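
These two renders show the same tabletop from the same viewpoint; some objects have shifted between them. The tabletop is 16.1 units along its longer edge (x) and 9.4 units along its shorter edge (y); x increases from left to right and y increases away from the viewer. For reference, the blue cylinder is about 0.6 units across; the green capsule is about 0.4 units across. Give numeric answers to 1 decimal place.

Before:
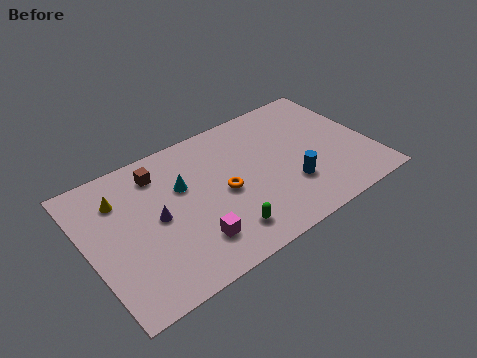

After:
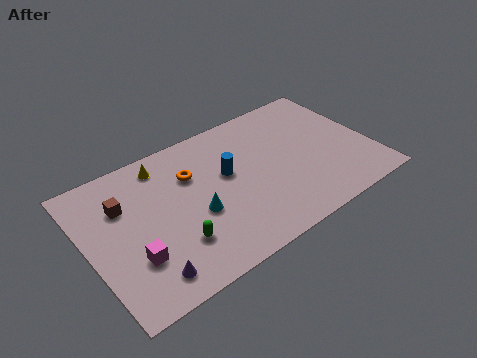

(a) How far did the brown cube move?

2.5

The brown cube was near (4.4, 7.6) before and (2.2, 6.5) after, so it travelled √(2.2² + 1.1²) ≈ 2.5 units.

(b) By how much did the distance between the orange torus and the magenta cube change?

+2.2

Before: roughly 3.1 units apart; after: 5.3. That's 2.2 units further apart.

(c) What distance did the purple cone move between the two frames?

3.4

The purple cone was near (3.8, 4.7) before and (2.7, 1.5) after, so it travelled √(1.1² + 3.2²) ≈ 3.4 units.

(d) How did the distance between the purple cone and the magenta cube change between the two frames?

-1.5

The distance was about 3.0 in the first image and 1.5 in the second, so they moved 1.5 units closer together.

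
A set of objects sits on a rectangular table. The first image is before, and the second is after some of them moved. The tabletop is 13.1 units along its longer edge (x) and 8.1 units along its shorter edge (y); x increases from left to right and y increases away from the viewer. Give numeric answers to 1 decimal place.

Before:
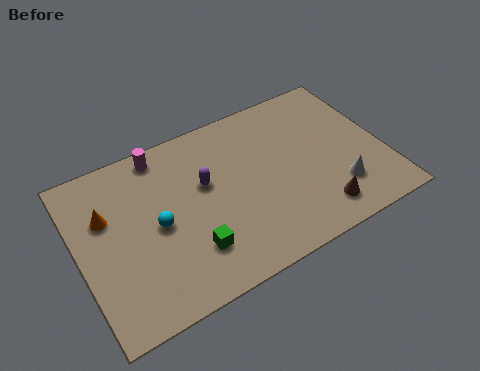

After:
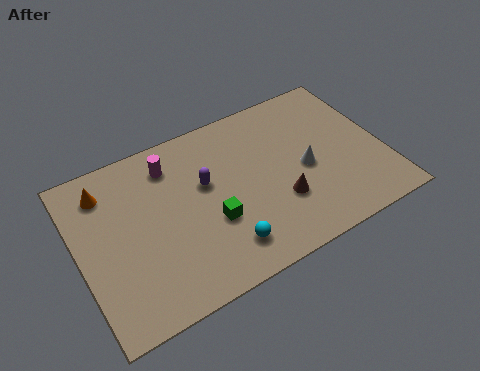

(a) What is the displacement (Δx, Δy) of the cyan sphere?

(2.5, -2.3)

The cyan sphere was at about (3.3, 3.9) and moved to about (5.8, 1.6).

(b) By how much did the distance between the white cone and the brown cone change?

+0.5

They were about 1.2 units apart before and 1.7 after — 0.5 units further apart.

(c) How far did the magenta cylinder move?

0.8

From (3.9, 7.2) to (4.2, 6.5), the magenta cylinder covered √(0.3² + 0.7²) ≈ 0.8 units.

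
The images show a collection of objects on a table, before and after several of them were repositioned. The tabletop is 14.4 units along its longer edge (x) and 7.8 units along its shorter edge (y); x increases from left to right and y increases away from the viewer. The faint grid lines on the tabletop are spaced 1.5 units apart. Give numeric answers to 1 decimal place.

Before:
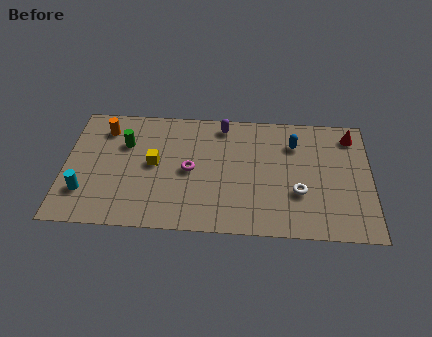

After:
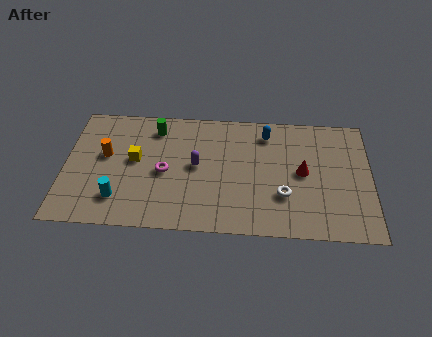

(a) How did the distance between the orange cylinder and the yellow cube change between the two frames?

-1.8

The distance was about 3.2 in the first image and 1.4 in the second, so they moved 1.8 units closer together.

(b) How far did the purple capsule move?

3.0

From (7.4, 6.8) to (6.2, 4.1), the purple capsule covered √(1.2² + 2.7²) ≈ 3.0 units.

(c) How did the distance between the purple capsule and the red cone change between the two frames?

-1.1

They were about 6.1 units apart before and 5.0 after — 1.1 units closer together.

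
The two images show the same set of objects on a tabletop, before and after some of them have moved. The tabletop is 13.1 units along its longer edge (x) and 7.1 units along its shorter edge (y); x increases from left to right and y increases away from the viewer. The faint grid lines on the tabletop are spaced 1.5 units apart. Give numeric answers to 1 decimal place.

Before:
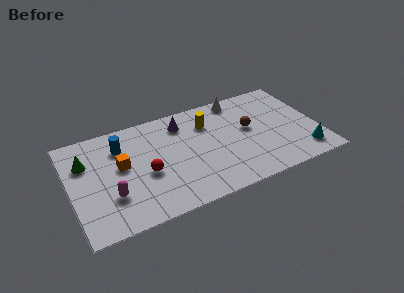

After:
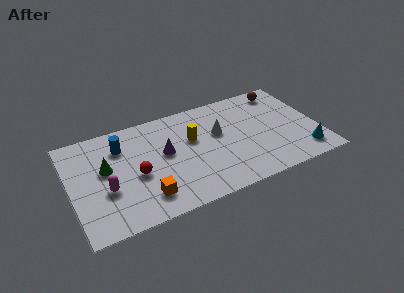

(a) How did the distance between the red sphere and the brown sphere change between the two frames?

+3.0

Before: roughly 5.7 units apart; after: 8.7. That's 3.0 units further apart.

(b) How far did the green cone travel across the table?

1.3

The green cone was near (0.9, 4.9) before and (1.9, 4.1) after, so it travelled √(1.0² + 0.8²) ≈ 1.3 units.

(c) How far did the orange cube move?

2.7

From (2.7, 4.0) to (3.7, 1.5), the orange cube covered √(1.0² + 2.5²) ≈ 2.7 units.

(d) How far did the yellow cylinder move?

1.2

The yellow cylinder was near (7.4, 5.2) before and (6.5, 4.4) after, so it travelled √(0.9² + 0.8²) ≈ 1.2 units.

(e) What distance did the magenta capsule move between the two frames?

0.5

The magenta capsule moved from about (2.0, 2.2) to (1.8, 2.7), a distance of √(0.2² + 0.5²) ≈ 0.5.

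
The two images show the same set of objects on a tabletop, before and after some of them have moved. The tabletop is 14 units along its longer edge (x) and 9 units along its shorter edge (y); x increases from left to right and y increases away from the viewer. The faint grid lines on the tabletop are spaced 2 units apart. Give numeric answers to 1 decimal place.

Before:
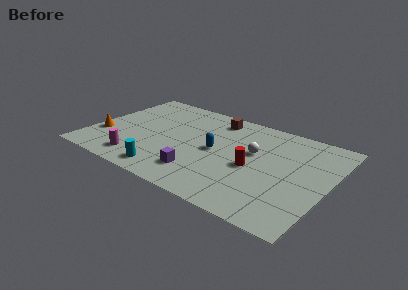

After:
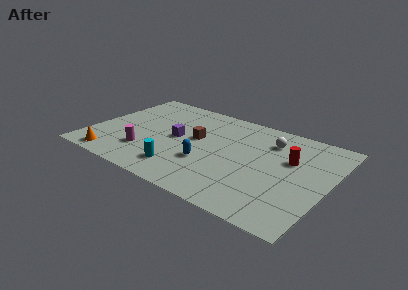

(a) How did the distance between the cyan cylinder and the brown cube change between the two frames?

-3.3

They were about 6.6 units apart before and 3.3 after — 3.3 units closer together.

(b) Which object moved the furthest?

the purple cube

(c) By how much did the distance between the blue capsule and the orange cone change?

-1.1

The distance was about 6.8 in the first image and 5.7 in the second, so they moved 1.1 units closer together.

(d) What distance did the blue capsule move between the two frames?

1.4

The blue capsule moved from about (7.4, 4.5) to (7.1, 3.1), a distance of √(0.3² + 1.4²) ≈ 1.4.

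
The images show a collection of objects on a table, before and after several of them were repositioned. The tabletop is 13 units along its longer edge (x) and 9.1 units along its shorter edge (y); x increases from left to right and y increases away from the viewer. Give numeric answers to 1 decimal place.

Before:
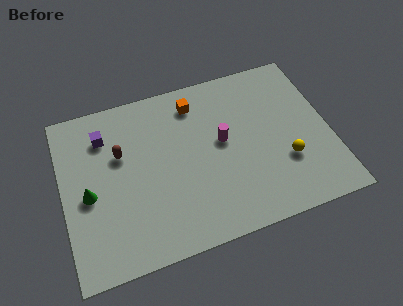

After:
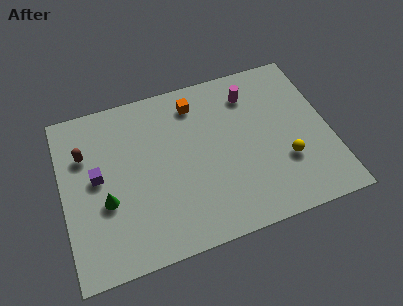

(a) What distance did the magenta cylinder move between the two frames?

2.7

The magenta cylinder moved from about (7.8, 5.0) to (9.4, 7.2), a distance of √(1.6² + 2.2²) ≈ 2.7.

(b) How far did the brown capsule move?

1.8

The brown capsule moved from about (2.9, 5.8) to (1.2, 6.3), a distance of √(1.7² + 0.5²) ≈ 1.8.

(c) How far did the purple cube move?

2.2

From (2.2, 7.0) to (1.7, 4.9), the purple cube covered √(0.5² + 2.1²) ≈ 2.2 units.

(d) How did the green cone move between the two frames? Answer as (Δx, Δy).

(0.8, -0.6)

From the two frames, the green cone sits at roughly (1.2, 4.1) before and (2.0, 3.5) after.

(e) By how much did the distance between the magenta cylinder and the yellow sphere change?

+0.9

They were about 3.5 units apart before and 4.4 after — 0.9 units further apart.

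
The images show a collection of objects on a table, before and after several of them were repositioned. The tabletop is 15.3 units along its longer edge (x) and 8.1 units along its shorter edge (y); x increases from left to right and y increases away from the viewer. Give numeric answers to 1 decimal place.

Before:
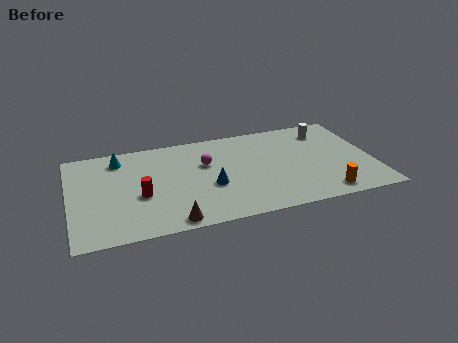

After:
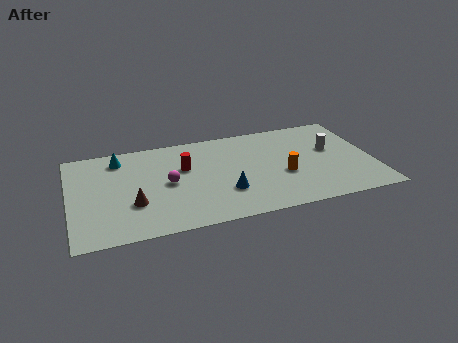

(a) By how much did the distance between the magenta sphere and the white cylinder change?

+2.0

The distance was about 6.4 in the first image and 8.4 in the second, so they moved 2.0 units further apart.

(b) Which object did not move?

the cyan cone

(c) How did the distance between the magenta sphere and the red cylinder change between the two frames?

-2.5

Before: roughly 3.9 units apart; after: 1.4. That's 2.5 units closer together.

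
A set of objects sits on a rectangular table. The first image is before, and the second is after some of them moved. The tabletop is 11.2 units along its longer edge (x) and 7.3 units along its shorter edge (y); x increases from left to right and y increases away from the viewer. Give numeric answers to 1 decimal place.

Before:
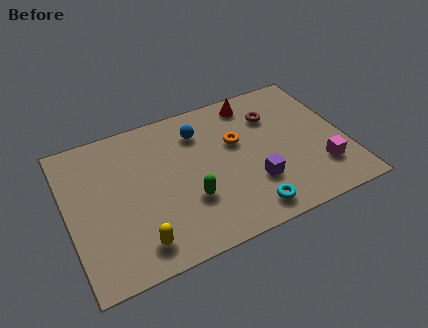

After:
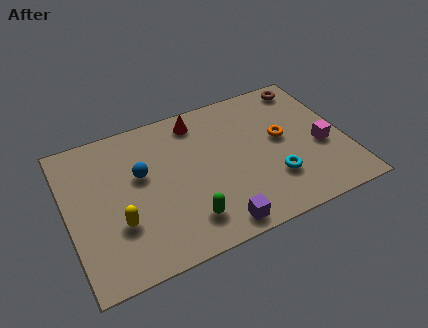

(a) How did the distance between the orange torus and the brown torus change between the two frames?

+1.0

The distance was about 1.8 in the first image and 2.8 in the second, so they moved 1.0 units further apart.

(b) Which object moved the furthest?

the blue sphere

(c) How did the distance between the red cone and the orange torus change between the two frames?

+1.9

Before: roughly 2.0 units apart; after: 3.9. That's 1.9 units further apart.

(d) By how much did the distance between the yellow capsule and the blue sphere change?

-3.0

They were about 5.3 units apart before and 2.3 after — 3.0 units closer together.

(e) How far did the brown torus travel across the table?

1.9

From (8.5, 5.3) to (10.1, 6.4), the brown torus covered √(1.6² + 1.1²) ≈ 1.9 units.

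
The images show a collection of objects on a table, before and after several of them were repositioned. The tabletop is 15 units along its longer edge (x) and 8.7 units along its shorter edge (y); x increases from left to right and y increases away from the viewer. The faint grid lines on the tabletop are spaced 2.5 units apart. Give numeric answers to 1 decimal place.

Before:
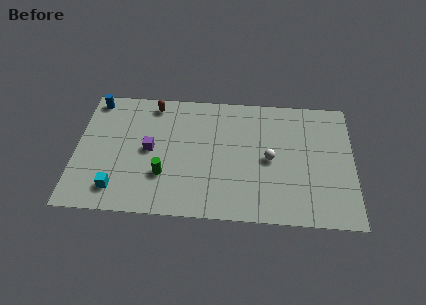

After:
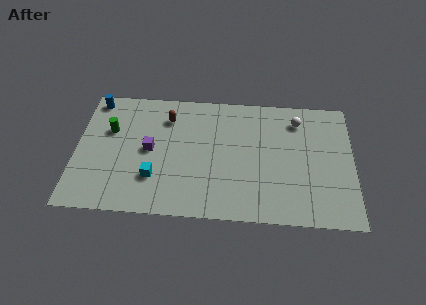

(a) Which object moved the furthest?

the green cylinder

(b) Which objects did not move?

the purple cube and the blue cylinder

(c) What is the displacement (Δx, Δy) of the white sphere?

(1.5, 2.8)

From the two frames, the white sphere sits at roughly (10.5, 4.2) before and (12.0, 7.0) after.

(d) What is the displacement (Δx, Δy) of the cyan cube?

(2.0, 0.9)

The cyan cube was at about (2.3, 1.6) and moved to about (4.3, 2.5).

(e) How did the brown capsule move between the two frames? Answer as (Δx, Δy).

(0.8, -0.9)

From the two frames, the brown capsule sits at roughly (4.1, 7.6) before and (4.9, 6.7) after.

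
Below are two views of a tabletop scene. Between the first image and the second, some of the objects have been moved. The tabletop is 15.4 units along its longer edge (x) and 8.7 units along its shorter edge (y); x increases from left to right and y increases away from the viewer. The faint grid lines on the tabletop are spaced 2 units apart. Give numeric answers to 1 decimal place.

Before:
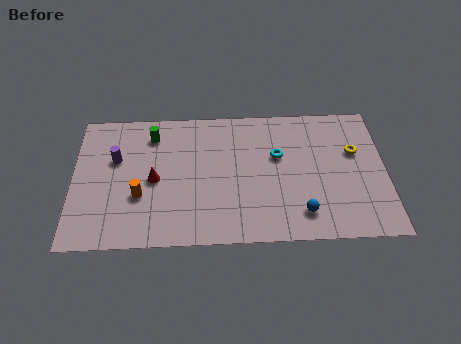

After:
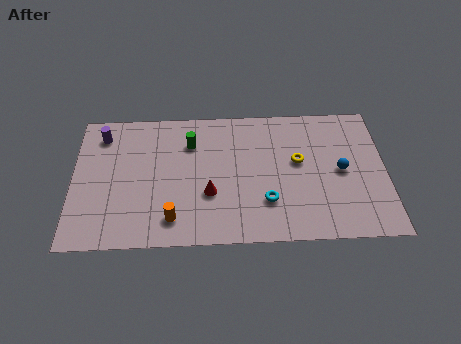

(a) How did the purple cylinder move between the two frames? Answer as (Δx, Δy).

(-0.7, 1.6)

The purple cylinder started near (2.1, 5.5) and ended near (1.4, 7.1).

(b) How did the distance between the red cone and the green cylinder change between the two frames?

+0.5

The distance was about 2.9 in the first image and 3.4 in the second, so they moved 0.5 units further apart.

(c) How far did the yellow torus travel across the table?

2.8

The yellow torus moved from about (13.9, 5.5) to (11.1, 5.0), a distance of √(2.8² + 0.5²) ≈ 2.8.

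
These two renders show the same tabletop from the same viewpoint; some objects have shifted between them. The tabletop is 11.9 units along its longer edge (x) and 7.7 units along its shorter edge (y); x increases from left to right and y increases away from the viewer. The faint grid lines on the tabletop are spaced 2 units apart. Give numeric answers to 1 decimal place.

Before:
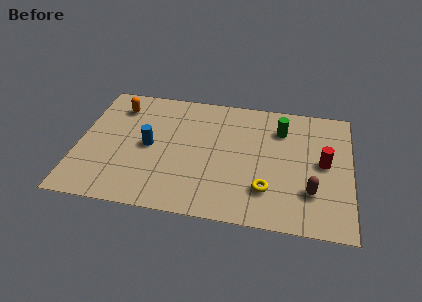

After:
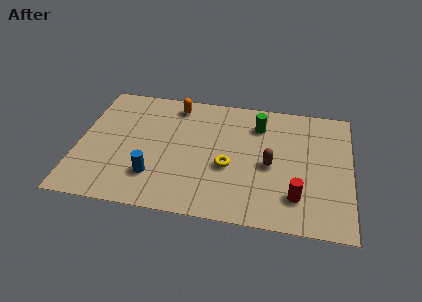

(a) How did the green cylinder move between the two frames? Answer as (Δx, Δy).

(-1.0, 0.1)

From the two frames, the green cylinder sits at roughly (8.8, 5.8) before and (7.8, 5.9) after.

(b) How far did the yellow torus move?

2.0

From (8.3, 2.0) to (6.6, 3.1), the yellow torus covered √(1.7² + 1.1²) ≈ 2.0 units.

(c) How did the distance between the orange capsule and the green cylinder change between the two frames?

-3.4

They were about 7.2 units apart before and 3.8 after — 3.4 units closer together.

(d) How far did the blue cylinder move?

1.8

The blue cylinder was near (3.1, 3.8) before and (3.4, 2.0) after, so it travelled √(0.3² + 1.8²) ≈ 1.8 units.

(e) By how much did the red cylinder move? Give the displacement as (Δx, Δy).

(-1.1, -2.2)

The red cylinder was at about (10.7, 4.0) and moved to about (9.6, 1.8).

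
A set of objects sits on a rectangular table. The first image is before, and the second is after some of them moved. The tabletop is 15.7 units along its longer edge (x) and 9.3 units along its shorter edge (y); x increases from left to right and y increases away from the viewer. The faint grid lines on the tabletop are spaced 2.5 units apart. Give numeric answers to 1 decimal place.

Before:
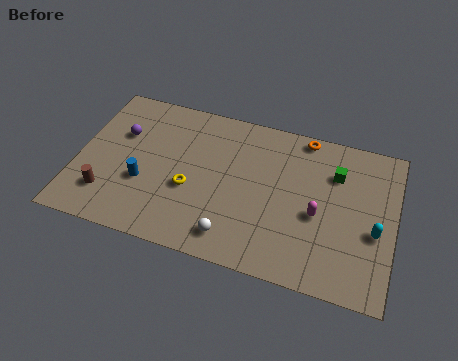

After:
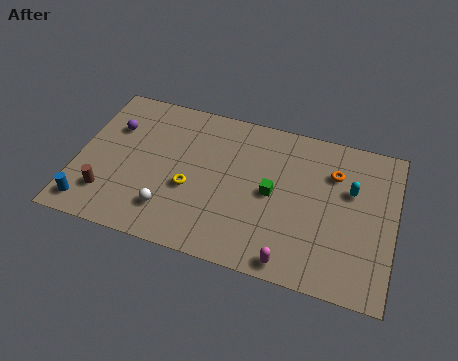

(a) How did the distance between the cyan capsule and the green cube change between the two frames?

+0.4

Before: roughly 3.6 units apart; after: 4.0. That's 0.4 units further apart.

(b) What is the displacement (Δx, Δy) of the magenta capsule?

(-1.1, -3.1)

The magenta capsule started near (12.0, 4.0) and ended near (10.9, 0.9).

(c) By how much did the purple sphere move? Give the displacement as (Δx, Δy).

(-0.4, 0.3)

From the two frames, the purple sphere sits at roughly (2.0, 6.1) before and (1.6, 6.4) after.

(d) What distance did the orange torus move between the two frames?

2.4

The orange torus was near (11.0, 8.5) before and (12.6, 6.7) after, so it travelled √(1.6² + 1.8²) ≈ 2.4 units.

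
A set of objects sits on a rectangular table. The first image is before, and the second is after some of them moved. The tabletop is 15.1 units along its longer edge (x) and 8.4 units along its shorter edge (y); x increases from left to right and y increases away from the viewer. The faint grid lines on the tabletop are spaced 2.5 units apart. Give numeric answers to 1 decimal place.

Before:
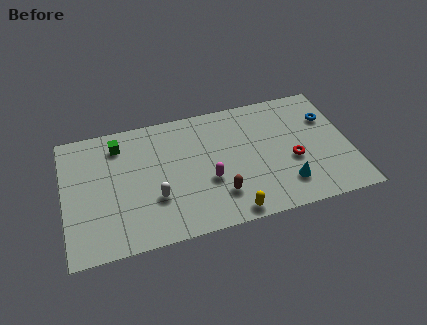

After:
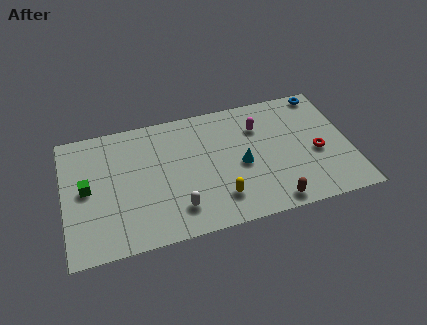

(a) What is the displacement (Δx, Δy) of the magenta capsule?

(2.9, 2.9)

The magenta capsule was at about (7.5, 3.2) and moved to about (10.4, 6.1).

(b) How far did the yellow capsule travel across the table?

1.2

The yellow capsule moved from about (8.5, 0.8) to (8.0, 1.9), a distance of √(0.5² + 1.1²) ≈ 1.2.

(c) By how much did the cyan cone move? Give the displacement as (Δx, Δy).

(-2.2, 1.9)

The cyan cone started near (11.5, 1.9) and ended near (9.3, 3.8).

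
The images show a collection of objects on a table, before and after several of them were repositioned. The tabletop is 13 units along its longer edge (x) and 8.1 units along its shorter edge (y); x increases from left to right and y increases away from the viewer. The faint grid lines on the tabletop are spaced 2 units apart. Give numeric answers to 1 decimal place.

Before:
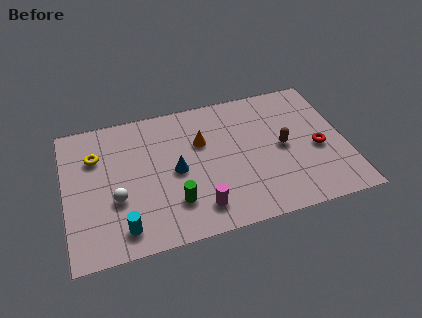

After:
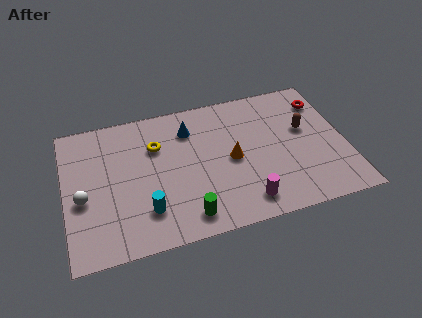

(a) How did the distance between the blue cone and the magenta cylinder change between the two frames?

+2.8

The distance was about 2.6 in the first image and 5.4 in the second, so they moved 2.8 units further apart.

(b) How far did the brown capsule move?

1.4

From (10.1, 4.0) to (11.2, 4.8), the brown capsule covered √(1.1² + 0.8²) ≈ 1.4 units.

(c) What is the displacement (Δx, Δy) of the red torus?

(0.5, 2.8)

From the two frames, the red torus sits at roughly (11.7, 3.5) before and (12.2, 6.3) after.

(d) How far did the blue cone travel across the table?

2.4

The blue cone moved from about (5.1, 3.9) to (5.9, 6.2), a distance of √(0.8² + 2.3²) ≈ 2.4.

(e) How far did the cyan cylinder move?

1.3

The cyan cylinder moved from about (2.5, 1.3) to (3.6, 2.0), a distance of √(1.1² + 0.7²) ≈ 1.3.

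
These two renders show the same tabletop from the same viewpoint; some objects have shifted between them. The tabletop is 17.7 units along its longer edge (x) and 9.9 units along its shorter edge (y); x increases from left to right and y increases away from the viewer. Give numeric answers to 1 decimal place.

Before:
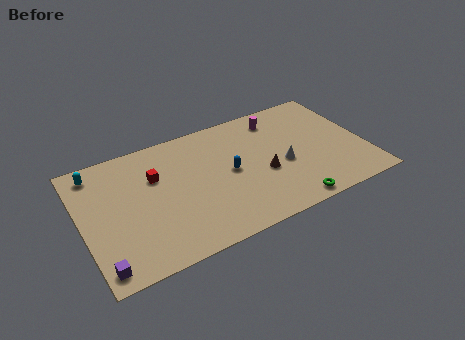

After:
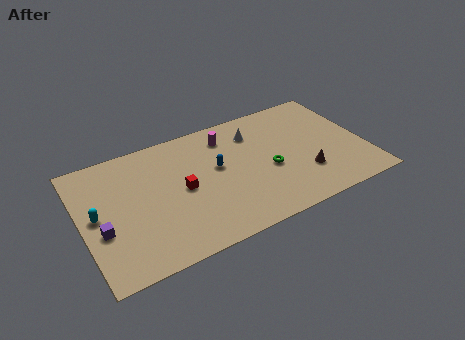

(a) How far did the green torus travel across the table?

3.4

The green torus was near (12.4, 0.9) before and (11.6, 4.2) after, so it travelled √(0.8² + 3.3²) ≈ 3.4 units.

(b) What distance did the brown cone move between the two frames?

2.7

The brown cone moved from about (11.2, 4.0) to (13.7, 2.9), a distance of √(2.5² + 1.1²) ≈ 2.7.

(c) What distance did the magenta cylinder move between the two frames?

3.3

The magenta cylinder moved from about (12.7, 8.2) to (9.4, 8.0), a distance of √(3.3² + 0.2²) ≈ 3.3.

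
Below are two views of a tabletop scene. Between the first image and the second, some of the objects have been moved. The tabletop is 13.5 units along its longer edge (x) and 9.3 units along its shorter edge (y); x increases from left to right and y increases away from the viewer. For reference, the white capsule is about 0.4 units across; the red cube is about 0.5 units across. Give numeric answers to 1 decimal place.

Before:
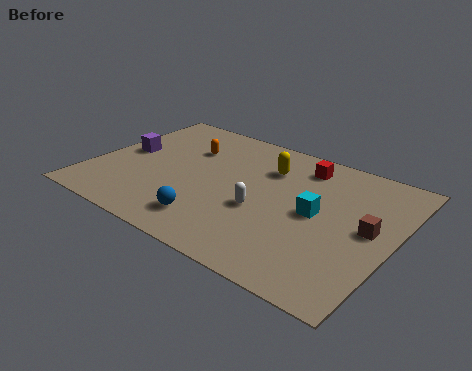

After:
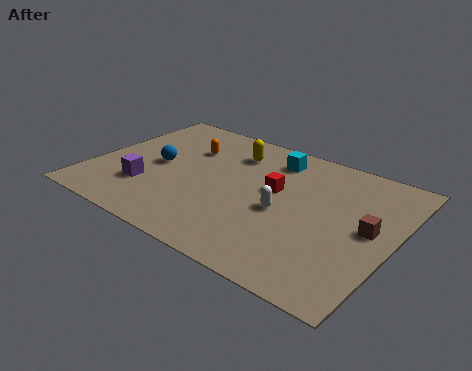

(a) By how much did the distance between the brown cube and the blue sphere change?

+2.4

The distance was about 7.2 in the first image and 9.6 in the second, so they moved 2.4 units further apart.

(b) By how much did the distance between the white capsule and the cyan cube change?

+1.2

They were about 2.5 units apart before and 3.7 after — 1.2 units further apart.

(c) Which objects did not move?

the brown cube and the orange capsule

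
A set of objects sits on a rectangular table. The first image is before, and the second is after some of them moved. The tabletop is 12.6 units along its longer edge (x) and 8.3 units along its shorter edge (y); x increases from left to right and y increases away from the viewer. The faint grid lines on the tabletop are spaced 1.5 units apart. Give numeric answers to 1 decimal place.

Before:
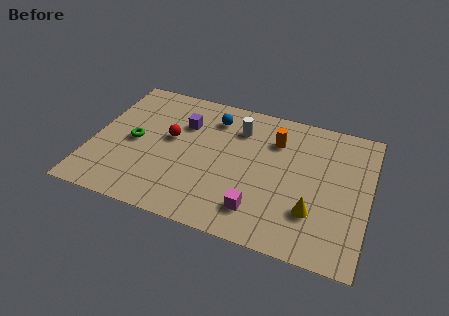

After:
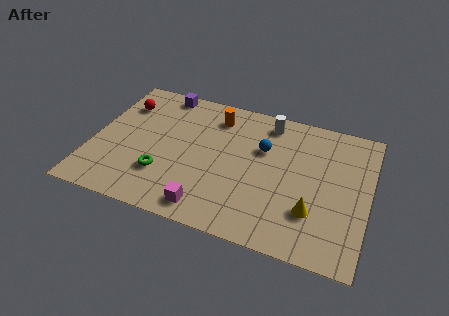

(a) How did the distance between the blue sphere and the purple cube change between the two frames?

+3.8

Before: roughly 1.5 units apart; after: 5.3. That's 3.8 units further apart.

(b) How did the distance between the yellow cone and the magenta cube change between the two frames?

+2.3

The distance was about 2.5 in the first image and 4.8 in the second, so they moved 2.3 units further apart.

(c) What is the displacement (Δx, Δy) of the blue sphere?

(2.4, -1.2)

From the two frames, the blue sphere sits at roughly (5.3, 6.6) before and (7.7, 5.4) after.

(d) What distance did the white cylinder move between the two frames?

1.5

The white cylinder moved from about (6.5, 6.3) to (7.8, 7.1), a distance of √(1.3² + 0.8²) ≈ 1.5.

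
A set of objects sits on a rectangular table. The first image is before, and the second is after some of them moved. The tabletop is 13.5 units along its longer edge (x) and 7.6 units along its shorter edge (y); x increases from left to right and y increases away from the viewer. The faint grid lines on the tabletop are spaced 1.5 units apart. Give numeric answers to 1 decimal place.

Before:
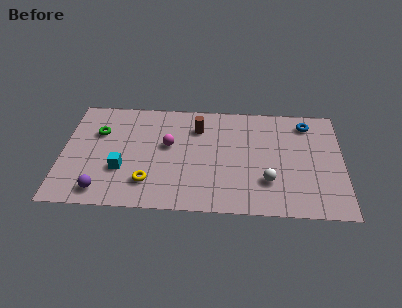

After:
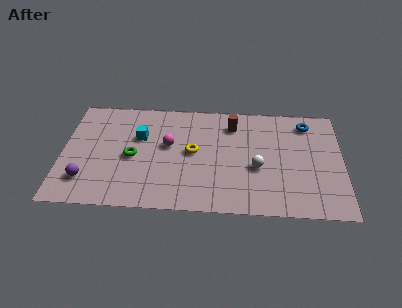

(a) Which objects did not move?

the blue torus and the magenta sphere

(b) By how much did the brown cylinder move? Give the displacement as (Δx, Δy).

(1.7, 0.3)

The brown cylinder started near (6.5, 5.7) and ended near (8.2, 6.0).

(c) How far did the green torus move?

2.3

The green torus moved from about (1.7, 5.1) to (3.4, 3.5), a distance of √(1.7² + 1.6²) ≈ 2.3.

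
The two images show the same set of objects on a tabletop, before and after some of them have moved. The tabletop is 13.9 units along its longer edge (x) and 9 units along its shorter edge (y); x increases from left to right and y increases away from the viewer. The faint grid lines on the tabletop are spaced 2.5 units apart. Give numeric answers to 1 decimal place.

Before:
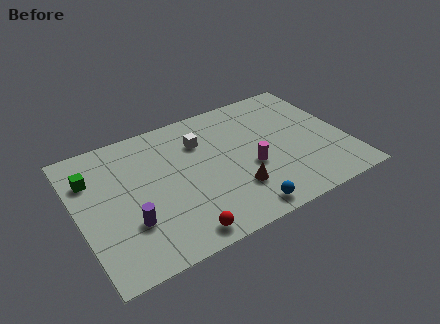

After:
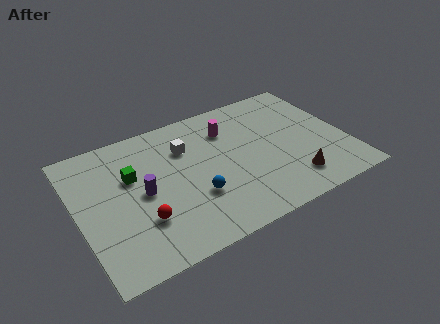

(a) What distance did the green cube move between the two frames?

2.2

The green cube moved from about (0.9, 6.5) to (2.9, 5.7), a distance of √(2.0² + 0.8²) ≈ 2.2.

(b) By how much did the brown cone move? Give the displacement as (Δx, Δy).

(2.9, -0.7)

The brown cone started near (7.8, 2.5) and ended near (10.7, 1.8).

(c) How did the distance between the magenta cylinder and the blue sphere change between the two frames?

+1.6

The distance was about 2.8 in the first image and 4.4 in the second, so they moved 1.6 units further apart.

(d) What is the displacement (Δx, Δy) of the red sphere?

(-1.7, 1.7)

The red sphere was at about (4.7, 1.0) and moved to about (3.0, 2.7).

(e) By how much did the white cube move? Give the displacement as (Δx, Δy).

(-0.8, -0.1)

The white cube started near (6.6, 6.5) and ended near (5.8, 6.4).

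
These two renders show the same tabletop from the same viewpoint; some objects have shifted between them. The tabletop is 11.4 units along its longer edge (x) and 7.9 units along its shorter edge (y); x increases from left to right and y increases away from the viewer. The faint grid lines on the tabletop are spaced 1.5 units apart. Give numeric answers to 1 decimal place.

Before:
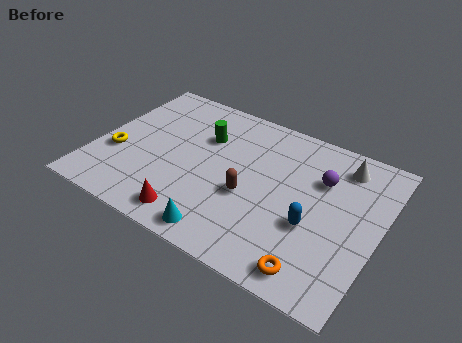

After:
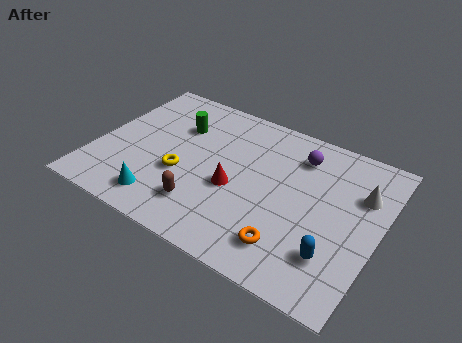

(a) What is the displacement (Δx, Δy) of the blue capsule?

(1.0, -1.0)

From the two frames, the blue capsule sits at roughly (8.9, 3.0) before and (9.9, 2.0) after.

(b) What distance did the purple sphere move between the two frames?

1.3

The purple sphere was near (8.9, 5.4) before and (7.9, 6.2) after, so it travelled √(1.0² + 0.8²) ≈ 1.3 units.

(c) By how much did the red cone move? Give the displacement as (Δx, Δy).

(1.3, 2.2)

The red cone started near (4.4, 1.1) and ended near (5.7, 3.3).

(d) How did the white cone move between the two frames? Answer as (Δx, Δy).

(0.9, -1.1)

The white cone was at about (9.6, 6.5) and moved to about (10.5, 5.4).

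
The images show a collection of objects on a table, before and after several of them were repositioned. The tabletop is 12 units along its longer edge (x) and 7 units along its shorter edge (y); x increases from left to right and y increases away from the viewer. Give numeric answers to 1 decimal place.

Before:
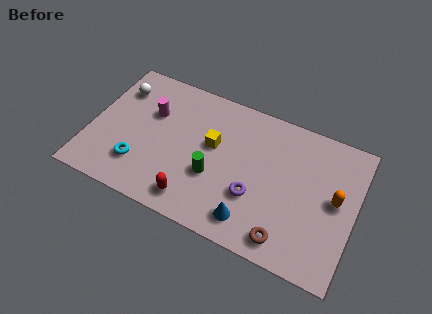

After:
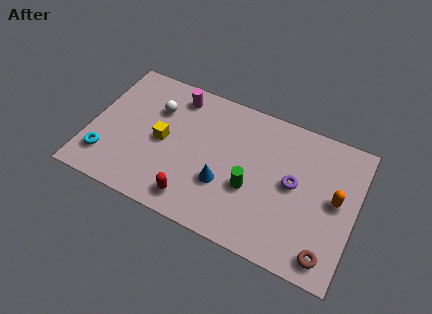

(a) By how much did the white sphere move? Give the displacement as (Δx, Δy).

(1.8, -0.4)

From the two frames, the white sphere sits at roughly (1.0, 5.3) before and (2.8, 4.9) after.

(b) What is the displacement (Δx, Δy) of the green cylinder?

(1.7, 0.1)

The green cylinder was at about (5.7, 2.6) and moved to about (7.4, 2.7).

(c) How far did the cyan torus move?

1.5

The cyan torus was near (2.4, 1.8) before and (0.9, 1.6) after, so it travelled √(1.5² + 0.2²) ≈ 1.5 units.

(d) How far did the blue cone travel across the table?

1.8

The blue cone moved from about (7.6, 1.2) to (6.2, 2.4), a distance of √(1.4² + 1.2²) ≈ 1.8.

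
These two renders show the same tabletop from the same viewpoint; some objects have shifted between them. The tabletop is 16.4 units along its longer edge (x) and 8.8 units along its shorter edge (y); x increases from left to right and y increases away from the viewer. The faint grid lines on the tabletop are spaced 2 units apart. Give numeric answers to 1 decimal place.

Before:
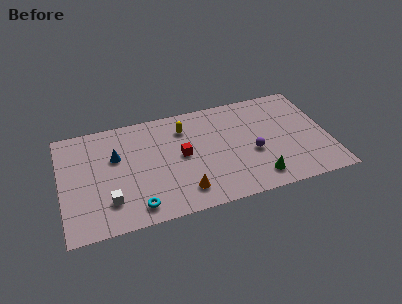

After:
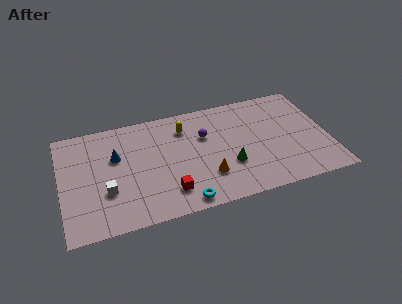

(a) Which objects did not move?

the yellow capsule and the blue cone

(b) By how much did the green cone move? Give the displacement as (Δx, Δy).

(-1.6, 1.5)

The green cone was at about (11.8, 1.5) and moved to about (10.2, 3.0).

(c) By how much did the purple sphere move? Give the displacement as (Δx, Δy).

(-2.8, 2.2)

The purple sphere started near (11.7, 3.6) and ended near (8.9, 5.8).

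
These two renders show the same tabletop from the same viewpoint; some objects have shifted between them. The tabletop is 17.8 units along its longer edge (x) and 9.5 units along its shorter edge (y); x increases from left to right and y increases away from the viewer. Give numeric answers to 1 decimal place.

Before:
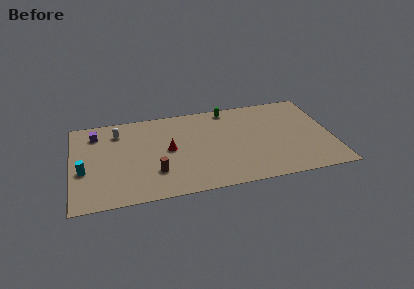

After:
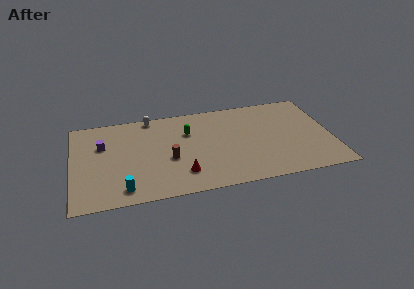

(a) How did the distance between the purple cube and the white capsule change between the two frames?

+2.7

They were about 1.5 units apart before and 4.2 after — 2.7 units further apart.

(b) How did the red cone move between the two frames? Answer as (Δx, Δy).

(0.8, -2.7)

The red cone started near (6.6, 4.9) and ended near (7.4, 2.2).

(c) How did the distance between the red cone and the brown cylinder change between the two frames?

-0.5

The distance was about 2.4 in the first image and 1.9 in the second, so they moved 0.5 units closer together.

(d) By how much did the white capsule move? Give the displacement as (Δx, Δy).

(2.3, 1.2)

From the two frames, the white capsule sits at roughly (3.2, 7.5) before and (5.5, 8.7) after.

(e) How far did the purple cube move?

1.4

The purple cube moved from about (1.7, 7.6) to (2.1, 6.3), a distance of √(0.4² + 1.3²) ≈ 1.4.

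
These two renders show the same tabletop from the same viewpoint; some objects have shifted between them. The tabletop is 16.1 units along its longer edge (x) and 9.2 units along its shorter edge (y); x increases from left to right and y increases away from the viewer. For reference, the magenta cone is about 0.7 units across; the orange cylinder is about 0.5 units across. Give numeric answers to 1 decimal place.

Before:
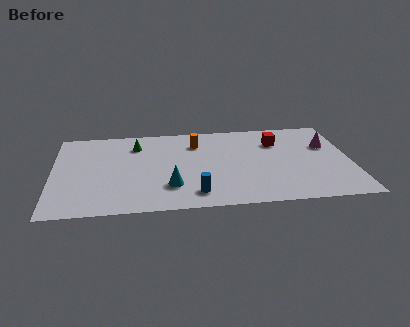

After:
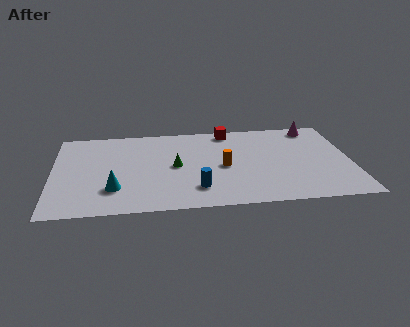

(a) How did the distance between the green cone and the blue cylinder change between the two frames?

-3.6

Before: roughly 6.3 units apart; after: 2.7. That's 3.6 units closer together.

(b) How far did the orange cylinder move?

3.0

The orange cylinder moved from about (7.8, 7.0) to (9.2, 4.3), a distance of √(1.4² + 2.7²) ≈ 3.0.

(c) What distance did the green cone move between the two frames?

3.3

From (4.5, 7.1) to (6.6, 4.6), the green cone covered √(2.1² + 2.5²) ≈ 3.3 units.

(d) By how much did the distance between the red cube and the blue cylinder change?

-0.5

They were about 6.9 units apart before and 6.4 after — 0.5 units closer together.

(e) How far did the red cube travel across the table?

3.0

The red cube moved from about (12.2, 6.7) to (9.6, 8.2), a distance of √(2.6² + 1.5²) ≈ 3.0.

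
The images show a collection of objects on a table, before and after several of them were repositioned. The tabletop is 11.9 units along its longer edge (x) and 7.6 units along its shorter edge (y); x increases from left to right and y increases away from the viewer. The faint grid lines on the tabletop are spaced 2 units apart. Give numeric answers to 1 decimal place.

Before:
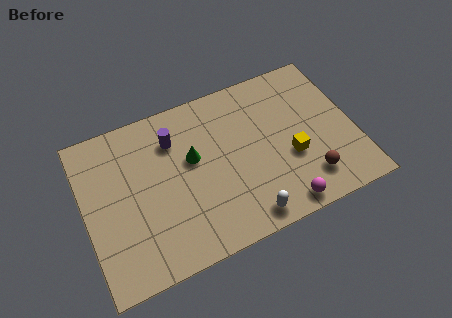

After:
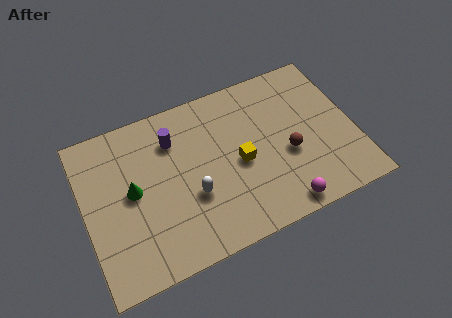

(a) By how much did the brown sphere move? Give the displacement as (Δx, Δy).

(-0.7, 1.5)

The brown sphere was at about (9.6, 1.6) and moved to about (8.9, 3.1).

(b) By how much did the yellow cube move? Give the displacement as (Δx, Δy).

(-2.2, 0.6)

The yellow cube started near (9.0, 2.9) and ended near (6.8, 3.5).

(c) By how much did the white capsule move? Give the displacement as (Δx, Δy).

(-2.1, 1.9)

From the two frames, the white capsule sits at roughly (6.7, 0.9) before and (4.6, 2.8) after.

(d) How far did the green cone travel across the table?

2.7

The green cone was near (4.8, 4.5) before and (2.1, 4.0) after, so it travelled √(2.7² + 0.5²) ≈ 2.7 units.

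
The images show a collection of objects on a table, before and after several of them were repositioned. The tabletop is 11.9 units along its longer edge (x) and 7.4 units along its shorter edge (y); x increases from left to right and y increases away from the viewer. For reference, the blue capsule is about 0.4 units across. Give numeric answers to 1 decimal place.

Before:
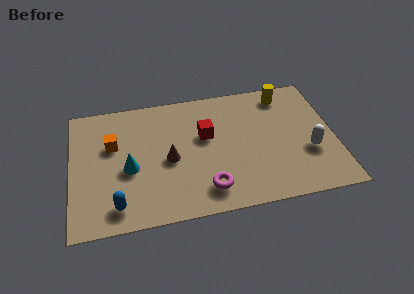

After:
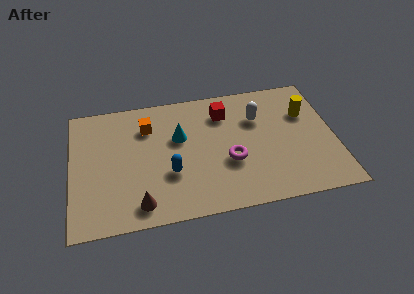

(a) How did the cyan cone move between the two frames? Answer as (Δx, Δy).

(2.3, 1.4)

From the two frames, the cyan cone sits at roughly (2.6, 3.2) before and (4.9, 4.6) after.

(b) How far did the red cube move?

1.5

The red cube moved from about (6.1, 4.5) to (7.0, 5.7), a distance of √(0.9² + 1.2²) ≈ 1.5.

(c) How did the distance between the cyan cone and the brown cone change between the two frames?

+2.2

The distance was about 1.8 in the first image and 4.0 in the second, so they moved 2.2 units further apart.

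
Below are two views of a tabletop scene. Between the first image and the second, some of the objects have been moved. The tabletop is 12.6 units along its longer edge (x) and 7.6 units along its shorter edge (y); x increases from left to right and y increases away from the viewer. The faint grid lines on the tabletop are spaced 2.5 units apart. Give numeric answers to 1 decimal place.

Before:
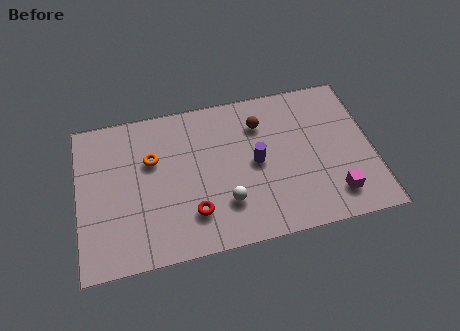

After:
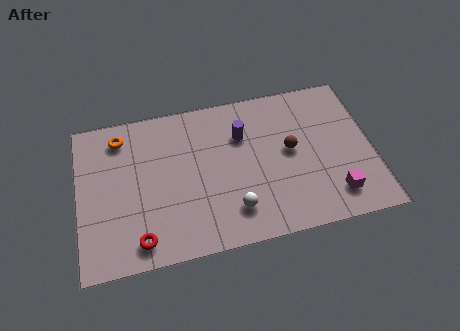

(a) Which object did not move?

the magenta cube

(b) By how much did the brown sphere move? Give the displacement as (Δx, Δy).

(1.2, -1.6)

From the two frames, the brown sphere sits at roughly (7.9, 5.7) before and (9.1, 4.1) after.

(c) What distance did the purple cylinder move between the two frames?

1.6

The purple cylinder was near (7.6, 3.8) before and (7.1, 5.3) after, so it travelled √(0.5² + 1.5²) ≈ 1.6 units.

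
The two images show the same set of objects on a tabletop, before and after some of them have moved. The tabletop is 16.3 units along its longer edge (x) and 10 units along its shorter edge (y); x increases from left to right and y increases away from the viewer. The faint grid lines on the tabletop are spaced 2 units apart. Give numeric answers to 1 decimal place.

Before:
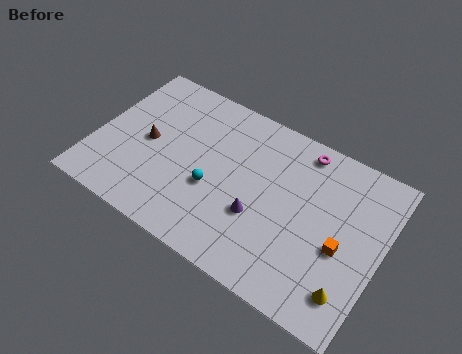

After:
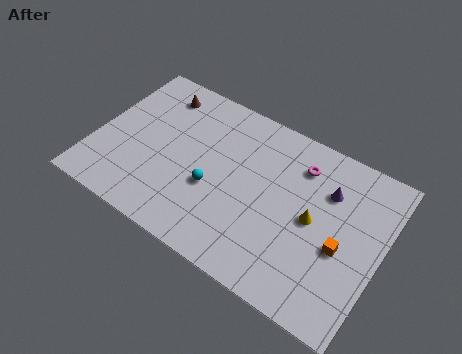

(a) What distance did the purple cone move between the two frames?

4.9

The purple cone was near (9.6, 3.6) before and (13.0, 7.1) after, so it travelled √(3.4² + 3.5²) ≈ 4.9 units.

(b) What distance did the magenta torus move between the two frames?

1.0

The magenta torus was near (11.3, 8.8) before and (11.3, 7.8) after, so it travelled √(0.0² + 1.0²) ≈ 1.0 units.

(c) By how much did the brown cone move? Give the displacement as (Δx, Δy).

(0.0, 3.4)

The brown cone was at about (2.9, 4.9) and moved to about (2.9, 8.3).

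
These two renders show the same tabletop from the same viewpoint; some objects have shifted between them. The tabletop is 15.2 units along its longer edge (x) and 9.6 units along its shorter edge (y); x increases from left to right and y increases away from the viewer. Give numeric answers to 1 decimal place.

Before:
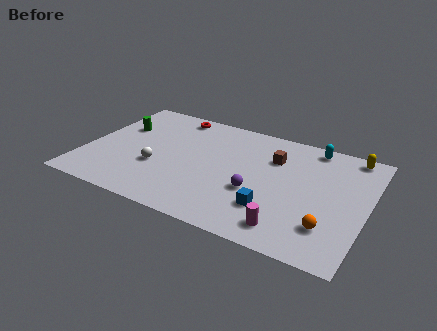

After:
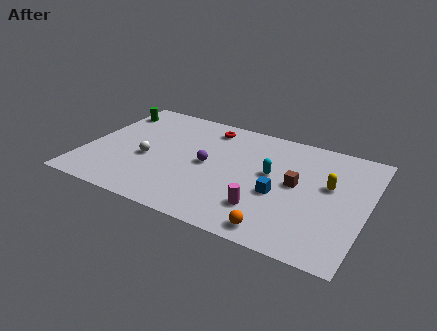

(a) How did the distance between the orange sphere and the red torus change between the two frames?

-2.6

They were about 11.0 units apart before and 8.4 after — 2.6 units closer together.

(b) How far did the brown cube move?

2.2

The brown cube moved from about (10.0, 6.8) to (11.4, 5.1), a distance of √(1.4² + 1.7²) ≈ 2.2.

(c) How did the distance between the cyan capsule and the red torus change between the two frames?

-3.0

Before: roughly 7.7 units apart; after: 4.7. That's 3.0 units closer together.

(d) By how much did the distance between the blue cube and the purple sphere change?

+2.7

The distance was about 1.4 in the first image and 4.1 in the second, so they moved 2.7 units further apart.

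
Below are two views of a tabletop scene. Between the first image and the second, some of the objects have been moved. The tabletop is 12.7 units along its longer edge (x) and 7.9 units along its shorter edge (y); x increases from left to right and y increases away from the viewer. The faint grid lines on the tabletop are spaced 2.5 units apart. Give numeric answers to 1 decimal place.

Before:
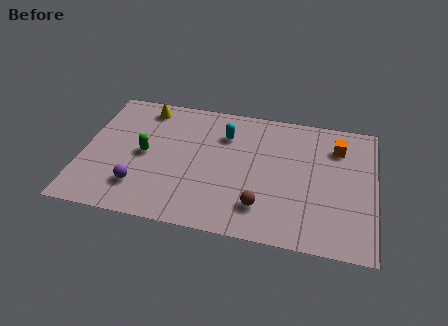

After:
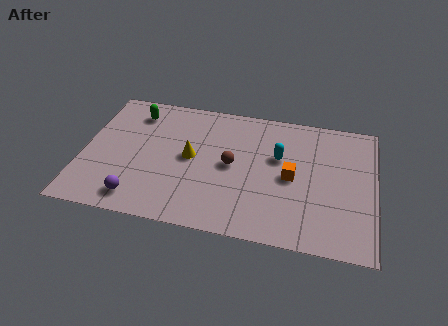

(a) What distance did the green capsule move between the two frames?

2.6

From (2.7, 3.9) to (2.1, 6.4), the green capsule covered √(0.6² + 2.5²) ≈ 2.6 units.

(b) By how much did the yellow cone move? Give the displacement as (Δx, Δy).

(2.2, -2.7)

The yellow cone started near (2.5, 6.8) and ended near (4.7, 4.1).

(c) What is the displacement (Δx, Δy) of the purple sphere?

(0.0, -0.7)

The purple sphere was at about (2.6, 1.9) and moved to about (2.6, 1.2).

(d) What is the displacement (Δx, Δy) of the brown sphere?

(-1.4, 2.2)

From the two frames, the brown sphere sits at roughly (7.9, 1.8) before and (6.5, 4.0) after.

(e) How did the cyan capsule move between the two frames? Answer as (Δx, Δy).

(2.4, -0.9)

The cyan capsule was at about (6.1, 5.8) and moved to about (8.5, 4.9).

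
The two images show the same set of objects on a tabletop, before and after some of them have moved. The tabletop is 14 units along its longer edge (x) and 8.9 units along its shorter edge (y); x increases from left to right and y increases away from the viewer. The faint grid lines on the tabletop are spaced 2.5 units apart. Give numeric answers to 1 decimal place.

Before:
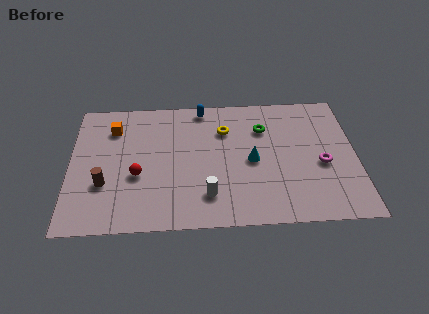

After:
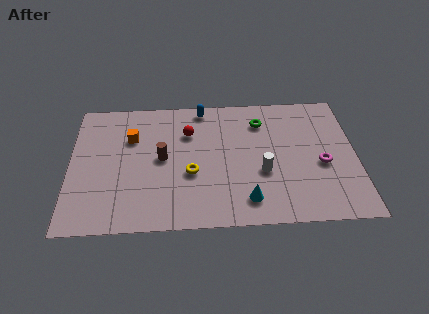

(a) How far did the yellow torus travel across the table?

3.4

The yellow torus was near (7.6, 6.4) before and (5.9, 3.5) after, so it travelled √(1.7² + 2.9²) ≈ 3.4 units.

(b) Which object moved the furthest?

the red sphere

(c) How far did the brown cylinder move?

3.2

The brown cylinder moved from about (1.7, 3.0) to (4.5, 4.6), a distance of √(2.8² + 1.6²) ≈ 3.2.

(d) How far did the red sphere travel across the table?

3.8

The red sphere moved from about (3.3, 3.5) to (5.8, 6.3), a distance of √(2.5² + 2.8²) ≈ 3.8.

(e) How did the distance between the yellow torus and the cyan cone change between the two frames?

+0.7

The distance was about 2.6 in the first image and 3.3 in the second, so they moved 0.7 units further apart.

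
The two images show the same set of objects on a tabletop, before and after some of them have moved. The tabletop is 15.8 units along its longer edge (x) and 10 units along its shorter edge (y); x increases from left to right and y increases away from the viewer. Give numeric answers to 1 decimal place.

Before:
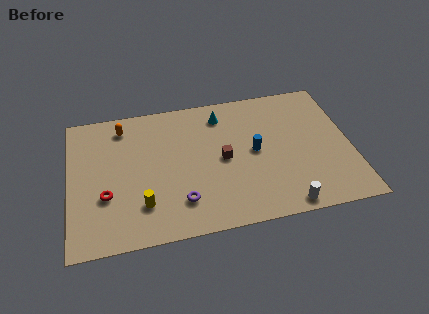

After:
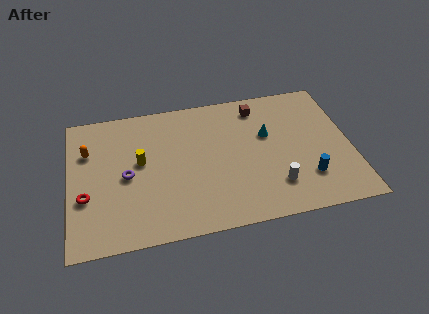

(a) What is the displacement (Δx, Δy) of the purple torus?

(-2.9, 2.4)

The purple torus started near (6.1, 2.3) and ended near (3.2, 4.7).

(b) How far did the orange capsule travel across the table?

2.5

From (3.1, 8.4) to (1.1, 6.9), the orange capsule covered √(2.0² + 1.5²) ≈ 2.5 units.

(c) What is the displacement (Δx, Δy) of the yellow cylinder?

(0.0, 3.1)

The yellow cylinder started near (4.0, 2.5) and ended near (4.0, 5.6).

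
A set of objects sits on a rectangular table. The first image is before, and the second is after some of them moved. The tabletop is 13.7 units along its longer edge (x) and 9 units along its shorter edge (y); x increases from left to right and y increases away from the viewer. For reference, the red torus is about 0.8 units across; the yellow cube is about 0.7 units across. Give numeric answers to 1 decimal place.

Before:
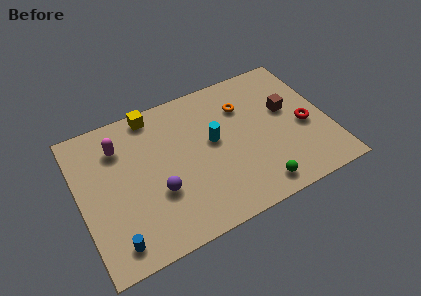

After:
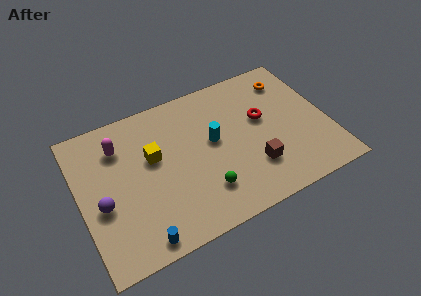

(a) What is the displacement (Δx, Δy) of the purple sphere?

(-3.0, 0.5)

From the two frames, the purple sphere sits at roughly (4.1, 3.2) before and (1.1, 3.7) after.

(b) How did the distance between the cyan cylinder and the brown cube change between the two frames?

-1.1

The distance was about 4.2 in the first image and 3.1 in the second, so they moved 1.1 units closer together.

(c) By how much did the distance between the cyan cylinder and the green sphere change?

-1.3

The distance was about 4.2 in the first image and 2.9 in the second, so they moved 1.3 units closer together.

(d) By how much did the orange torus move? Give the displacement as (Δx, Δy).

(2.7, 0.7)

The orange torus was at about (9.3, 6.5) and moved to about (12.0, 7.2).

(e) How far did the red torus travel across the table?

2.6

The red torus moved from about (12.4, 3.9) to (10.2, 5.3), a distance of √(2.2² + 1.4²) ≈ 2.6.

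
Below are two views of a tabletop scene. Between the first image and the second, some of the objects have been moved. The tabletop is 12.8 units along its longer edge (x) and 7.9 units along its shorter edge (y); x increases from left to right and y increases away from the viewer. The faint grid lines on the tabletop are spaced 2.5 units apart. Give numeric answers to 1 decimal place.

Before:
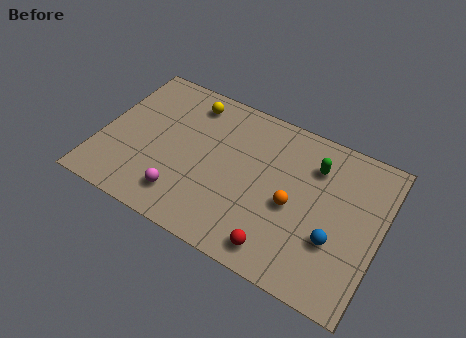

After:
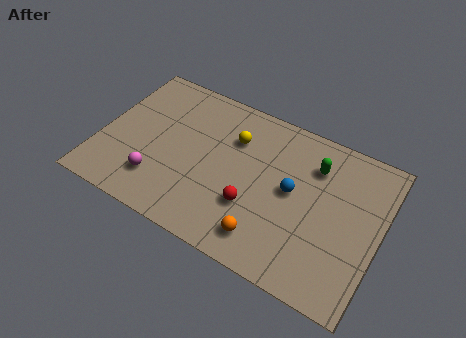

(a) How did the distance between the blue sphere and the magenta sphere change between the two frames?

-0.6

Before: roughly 6.9 units apart; after: 6.3. That's 0.6 units closer together.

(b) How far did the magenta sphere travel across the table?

1.2

The magenta sphere moved from about (4.1, 1.6) to (2.9, 1.9), a distance of √(1.2² + 0.3²) ≈ 1.2.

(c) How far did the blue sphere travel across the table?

2.6

From (10.9, 2.7) to (8.8, 4.2), the blue sphere covered √(2.1² + 1.5²) ≈ 2.6 units.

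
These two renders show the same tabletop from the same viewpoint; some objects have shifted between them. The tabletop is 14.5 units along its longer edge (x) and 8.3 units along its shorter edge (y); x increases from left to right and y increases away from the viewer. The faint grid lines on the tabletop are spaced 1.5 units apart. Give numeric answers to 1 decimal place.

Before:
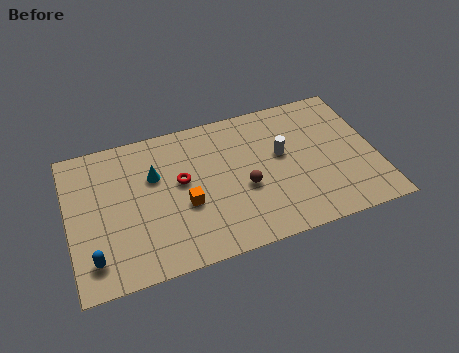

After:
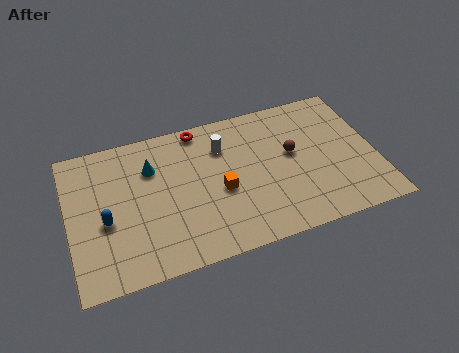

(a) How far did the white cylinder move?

3.0

The white cylinder was near (10.1, 4.8) before and (7.4, 6.1) after, so it travelled √(2.7² + 1.3²) ≈ 3.0 units.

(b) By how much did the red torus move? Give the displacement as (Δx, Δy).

(1.1, 2.8)

From the two frames, the red torus sits at roughly (5.3, 4.7) before and (6.4, 7.5) after.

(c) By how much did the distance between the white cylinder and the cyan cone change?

-2.6

They were about 6.0 units apart before and 3.4 after — 2.6 units closer together.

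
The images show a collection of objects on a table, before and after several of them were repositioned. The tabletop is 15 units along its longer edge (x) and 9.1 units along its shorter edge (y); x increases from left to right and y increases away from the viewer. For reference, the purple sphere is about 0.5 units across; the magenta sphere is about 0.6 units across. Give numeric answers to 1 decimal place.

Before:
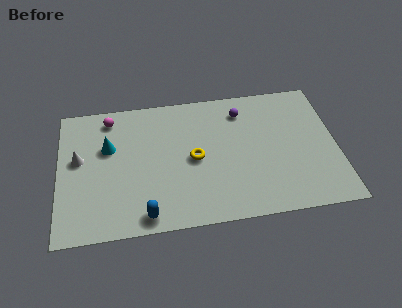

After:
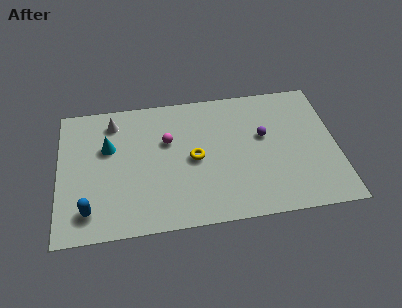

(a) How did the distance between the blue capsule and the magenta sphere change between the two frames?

-1.1

They were about 7.0 units apart before and 5.9 after — 1.1 units closer together.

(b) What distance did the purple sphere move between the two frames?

2.2

The purple sphere moved from about (10.0, 7.3) to (11.1, 5.4), a distance of √(1.1² + 1.9²) ≈ 2.2.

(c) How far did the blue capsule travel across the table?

3.1

The blue capsule was near (4.6, 1.0) before and (1.6, 1.7) after, so it travelled √(3.0² + 0.7²) ≈ 3.1 units.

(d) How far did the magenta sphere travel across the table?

3.7

From (2.8, 7.8) to (5.9, 5.8), the magenta sphere covered √(3.1² + 2.0²) ≈ 3.7 units.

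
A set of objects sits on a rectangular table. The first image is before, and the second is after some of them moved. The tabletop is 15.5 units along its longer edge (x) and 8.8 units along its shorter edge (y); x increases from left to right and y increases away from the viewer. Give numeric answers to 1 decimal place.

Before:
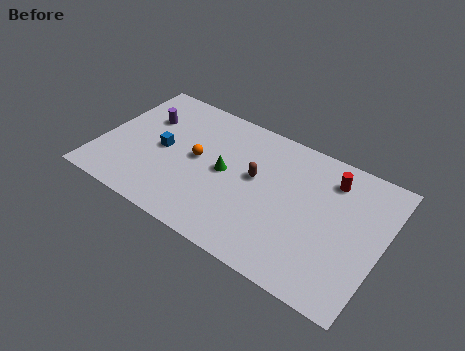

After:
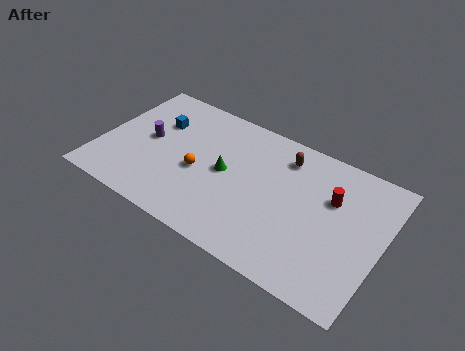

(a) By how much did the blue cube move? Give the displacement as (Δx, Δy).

(-0.6, 1.7)

From the two frames, the blue cube sits at roughly (3.4, 4.3) before and (2.8, 6.0) after.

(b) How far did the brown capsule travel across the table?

2.5

The brown capsule moved from about (8.5, 5.0) to (9.8, 7.1), a distance of √(1.3² + 2.1²) ≈ 2.5.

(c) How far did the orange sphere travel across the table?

0.8

The orange sphere moved from about (5.3, 4.6) to (5.5, 3.8), a distance of √(0.2² + 0.8²) ≈ 0.8.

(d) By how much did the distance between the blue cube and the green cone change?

+0.9

They were about 3.5 units apart before and 4.4 after — 0.9 units further apart.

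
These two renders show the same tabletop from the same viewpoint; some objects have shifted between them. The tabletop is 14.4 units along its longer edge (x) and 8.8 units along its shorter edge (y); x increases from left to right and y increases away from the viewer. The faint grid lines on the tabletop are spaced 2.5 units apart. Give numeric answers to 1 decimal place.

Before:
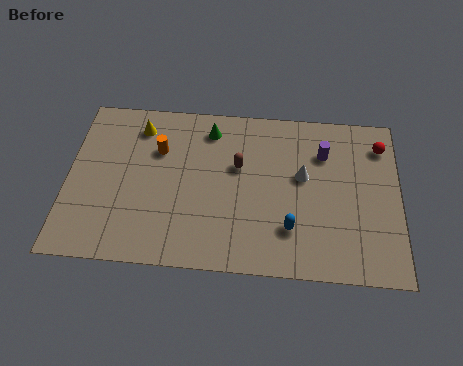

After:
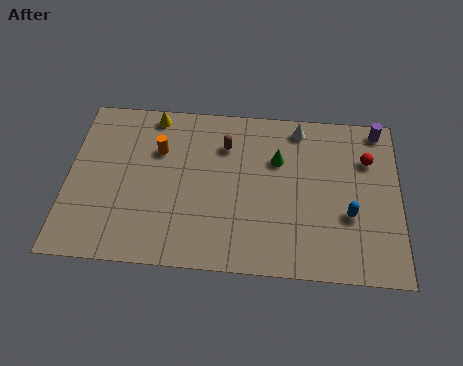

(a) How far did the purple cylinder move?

2.8

The purple cylinder moved from about (11.1, 6.4) to (13.5, 7.9), a distance of √(2.4² + 1.5²) ≈ 2.8.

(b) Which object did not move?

the orange cylinder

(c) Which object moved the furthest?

the green cone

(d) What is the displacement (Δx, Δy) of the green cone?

(3.0, -1.4)

From the two frames, the green cone sits at roughly (6.1, 7.3) before and (9.1, 5.9) after.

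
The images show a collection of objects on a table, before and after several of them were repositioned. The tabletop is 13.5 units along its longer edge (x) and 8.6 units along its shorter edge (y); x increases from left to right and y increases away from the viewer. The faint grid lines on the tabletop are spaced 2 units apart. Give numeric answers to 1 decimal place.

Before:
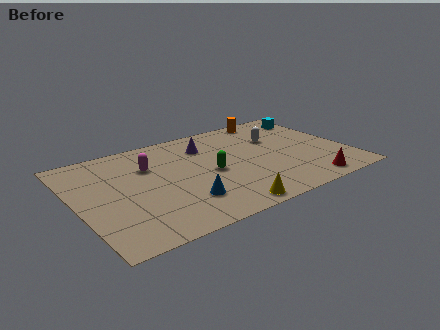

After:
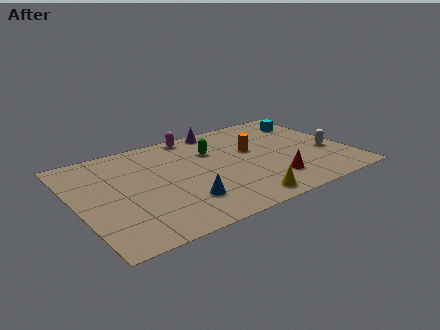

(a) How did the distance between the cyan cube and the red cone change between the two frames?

-0.7

Before: roughly 6.2 units apart; after: 5.5. That's 0.7 units closer together.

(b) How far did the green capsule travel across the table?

1.9

The green capsule was near (6.6, 4.0) before and (7.0, 5.9) after, so it travelled √(0.4² + 1.9²) ≈ 1.9 units.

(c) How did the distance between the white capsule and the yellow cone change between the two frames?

-0.7

The distance was about 6.1 in the first image and 5.4 in the second, so they moved 0.7 units closer together.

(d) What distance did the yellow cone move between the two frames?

0.9

The yellow cone moved from about (6.7, 0.8) to (7.6, 1.0), a distance of √(0.9² + 0.2²) ≈ 0.9.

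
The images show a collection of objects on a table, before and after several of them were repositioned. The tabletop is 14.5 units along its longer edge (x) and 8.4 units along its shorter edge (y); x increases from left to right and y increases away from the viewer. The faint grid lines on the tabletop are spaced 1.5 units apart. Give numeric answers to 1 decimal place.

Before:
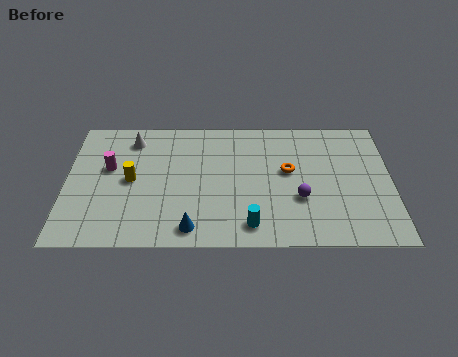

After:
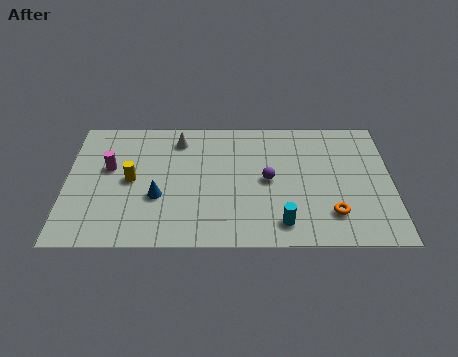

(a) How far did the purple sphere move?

1.8

From (10.4, 3.0) to (9.0, 4.2), the purple sphere covered √(1.4² + 1.2²) ≈ 1.8 units.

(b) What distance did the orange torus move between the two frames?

3.4

From (9.9, 4.8) to (11.8, 2.0), the orange torus covered √(1.9² + 2.8²) ≈ 3.4 units.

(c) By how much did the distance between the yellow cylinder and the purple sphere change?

-1.5

The distance was about 7.6 in the first image and 6.1 in the second, so they moved 1.5 units closer together.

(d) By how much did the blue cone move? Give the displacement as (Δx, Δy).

(-1.5, 2.0)

The blue cone was at about (5.6, 1.1) and moved to about (4.1, 3.1).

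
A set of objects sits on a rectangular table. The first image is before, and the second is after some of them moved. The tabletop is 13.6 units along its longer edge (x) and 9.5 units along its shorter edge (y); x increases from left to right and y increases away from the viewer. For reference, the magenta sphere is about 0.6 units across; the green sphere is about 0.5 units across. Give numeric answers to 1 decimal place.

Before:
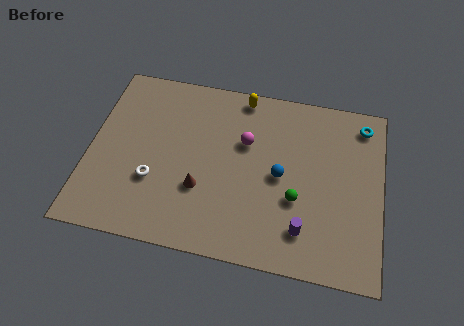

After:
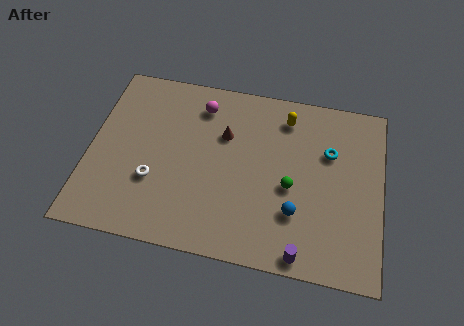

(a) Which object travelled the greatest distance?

the brown cone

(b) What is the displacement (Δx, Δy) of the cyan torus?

(-1.5, -1.8)

The cyan torus started near (12.6, 8.1) and ended near (11.1, 6.3).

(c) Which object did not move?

the white torus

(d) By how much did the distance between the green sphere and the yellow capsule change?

-2.1

They were about 5.8 units apart before and 3.7 after — 2.1 units closer together.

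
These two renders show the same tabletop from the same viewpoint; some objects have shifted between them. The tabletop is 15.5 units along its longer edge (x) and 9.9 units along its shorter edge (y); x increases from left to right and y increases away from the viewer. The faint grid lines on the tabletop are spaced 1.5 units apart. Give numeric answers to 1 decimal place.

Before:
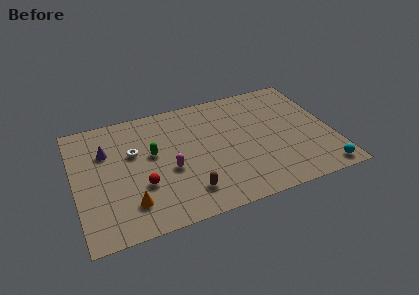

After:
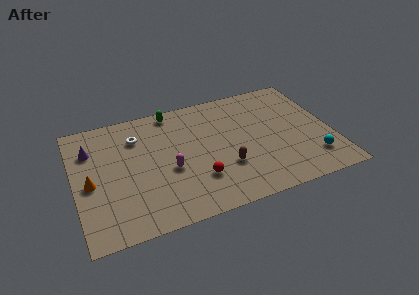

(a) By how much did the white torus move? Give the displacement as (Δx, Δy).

(0.3, 1.2)

The white torus was at about (3.6, 6.2) and moved to about (3.9, 7.4).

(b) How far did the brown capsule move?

2.7

The brown capsule moved from about (6.5, 2.0) to (8.9, 3.2), a distance of √(2.4² + 1.2²) ≈ 2.7.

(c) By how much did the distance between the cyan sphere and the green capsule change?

-0.5

They were about 10.9 units apart before and 10.4 after — 0.5 units closer together.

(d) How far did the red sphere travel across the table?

3.4

The red sphere was near (3.9, 3.4) before and (7.2, 2.8) after, so it travelled √(3.3² + 0.6²) ≈ 3.4 units.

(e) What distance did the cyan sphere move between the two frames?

1.3

From (14.5, 1.0) to (14.1, 2.2), the cyan sphere covered √(0.4² + 1.2²) ≈ 1.3 units.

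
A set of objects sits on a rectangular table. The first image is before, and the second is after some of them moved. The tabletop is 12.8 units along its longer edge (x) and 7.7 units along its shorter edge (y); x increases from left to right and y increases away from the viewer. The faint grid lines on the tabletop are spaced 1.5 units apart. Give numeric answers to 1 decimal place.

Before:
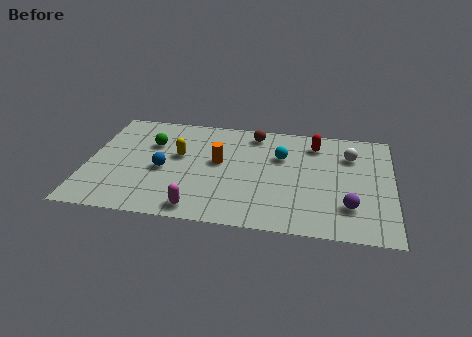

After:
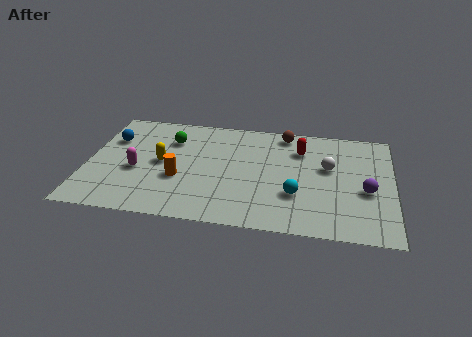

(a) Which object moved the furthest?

the magenta capsule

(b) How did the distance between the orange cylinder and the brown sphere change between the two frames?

+3.1

Before: roughly 2.7 units apart; after: 5.8. That's 3.1 units further apart.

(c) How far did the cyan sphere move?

2.7

The cyan sphere moved from about (8.1, 5.1) to (8.8, 2.5), a distance of √(0.7² + 2.6²) ≈ 2.7.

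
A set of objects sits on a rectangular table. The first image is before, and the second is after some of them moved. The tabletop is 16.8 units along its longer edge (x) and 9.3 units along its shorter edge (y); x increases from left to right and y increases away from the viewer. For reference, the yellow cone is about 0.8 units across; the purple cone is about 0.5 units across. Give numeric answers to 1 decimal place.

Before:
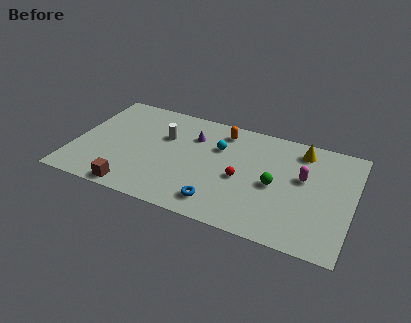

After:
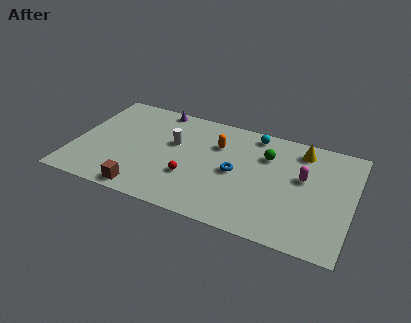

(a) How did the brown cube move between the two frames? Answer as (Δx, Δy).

(0.6, 0.1)

The brown cube was at about (4.0, 0.9) and moved to about (4.6, 1.0).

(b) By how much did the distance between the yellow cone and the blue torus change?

-2.6

They were about 7.6 units apart before and 5.0 after — 2.6 units closer together.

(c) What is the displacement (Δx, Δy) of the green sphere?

(-0.7, 2.3)

The green sphere was at about (12.2, 4.3) and moved to about (11.5, 6.6).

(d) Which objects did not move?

the yellow cone and the magenta capsule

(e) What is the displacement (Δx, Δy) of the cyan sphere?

(2.0, 1.9)

From the two frames, the cyan sphere sits at roughly (8.6, 6.3) before and (10.6, 8.2) after.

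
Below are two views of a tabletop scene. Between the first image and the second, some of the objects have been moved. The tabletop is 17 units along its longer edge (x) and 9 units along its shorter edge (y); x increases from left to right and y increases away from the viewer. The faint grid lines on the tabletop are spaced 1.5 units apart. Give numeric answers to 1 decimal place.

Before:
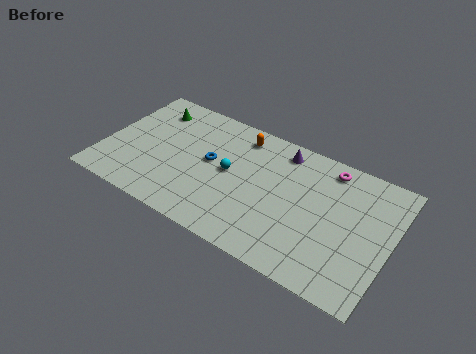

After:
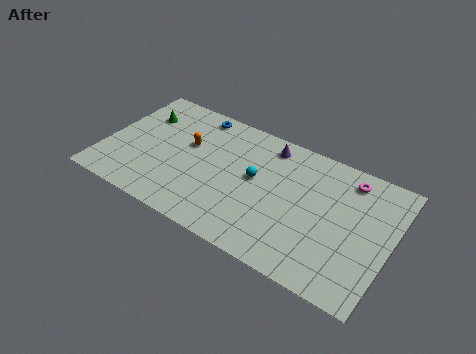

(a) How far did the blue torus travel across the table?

3.4

From (6.3, 4.9) to (4.9, 8.0), the blue torus covered √(1.4² + 3.1²) ≈ 3.4 units.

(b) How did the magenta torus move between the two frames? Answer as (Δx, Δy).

(1.2, -0.2)

The magenta torus was at about (13.0, 7.8) and moved to about (14.2, 7.6).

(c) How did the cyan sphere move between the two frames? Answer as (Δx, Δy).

(1.5, 0.3)

The cyan sphere was at about (7.5, 4.7) and moved to about (9.0, 5.0).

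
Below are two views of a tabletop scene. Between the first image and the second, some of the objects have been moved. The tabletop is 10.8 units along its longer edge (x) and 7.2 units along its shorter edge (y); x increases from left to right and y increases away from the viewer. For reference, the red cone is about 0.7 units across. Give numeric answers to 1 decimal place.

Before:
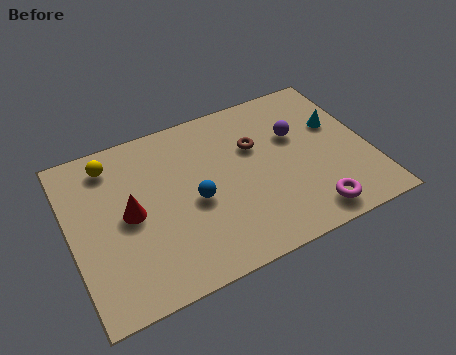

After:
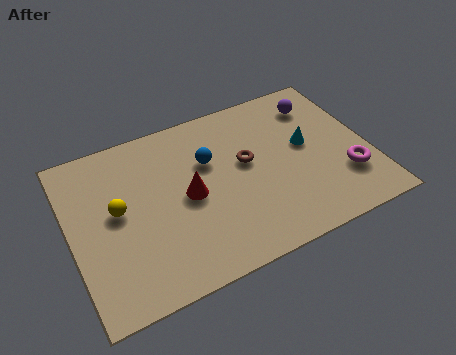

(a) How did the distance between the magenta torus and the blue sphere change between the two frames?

+0.9

Before: roughly 4.5 units apart; after: 5.4. That's 0.9 units further apart.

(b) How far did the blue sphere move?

1.7

The blue sphere was near (4.4, 3.2) before and (5.1, 4.7) after, so it travelled √(0.7² + 1.5²) ≈ 1.7 units.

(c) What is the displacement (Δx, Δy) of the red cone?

(2.1, -0.1)

From the two frames, the red cone sits at roughly (2.1, 3.6) before and (4.2, 3.5) after.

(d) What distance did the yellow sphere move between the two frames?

2.1

From (1.7, 6.0) to (1.7, 3.9), the yellow sphere covered √(0.0² + 2.1²) ≈ 2.1 units.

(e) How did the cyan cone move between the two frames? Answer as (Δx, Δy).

(-1.2, -0.5)

From the two frames, the cyan cone sits at roughly (9.8, 4.5) before and (8.6, 4.0) after.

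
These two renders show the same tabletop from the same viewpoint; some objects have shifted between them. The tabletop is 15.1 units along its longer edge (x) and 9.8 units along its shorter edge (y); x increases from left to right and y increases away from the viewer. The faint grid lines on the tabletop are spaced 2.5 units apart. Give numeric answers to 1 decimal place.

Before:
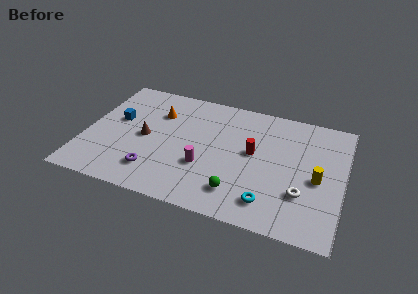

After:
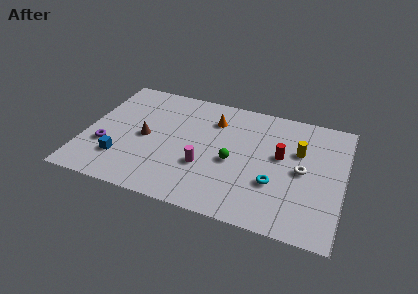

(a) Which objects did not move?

the magenta cylinder and the brown cone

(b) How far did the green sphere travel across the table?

2.4

From (9.2, 2.0) to (8.7, 4.3), the green sphere covered √(0.5² + 2.3²) ≈ 2.4 units.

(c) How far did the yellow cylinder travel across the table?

2.2

The yellow cylinder moved from about (13.6, 4.4) to (12.4, 6.3), a distance of √(1.2² + 1.9²) ≈ 2.2.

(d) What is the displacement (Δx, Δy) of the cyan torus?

(0.2, 1.5)

The cyan torus started near (11.0, 1.8) and ended near (11.2, 3.3).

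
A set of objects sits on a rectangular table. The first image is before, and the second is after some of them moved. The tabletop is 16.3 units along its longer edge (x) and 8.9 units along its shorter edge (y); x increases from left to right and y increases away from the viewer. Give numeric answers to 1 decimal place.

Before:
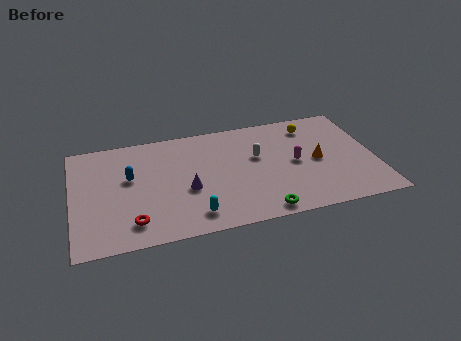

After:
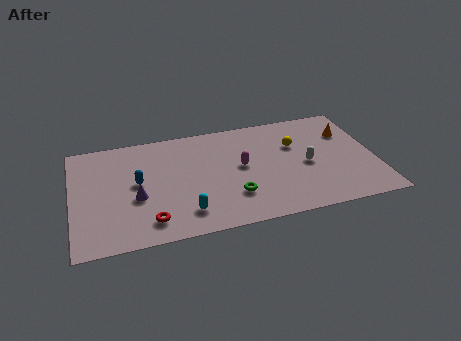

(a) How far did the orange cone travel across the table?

2.7

The orange cone was near (13.2, 4.3) before and (15.0, 6.3) after, so it travelled √(1.8² + 2.0²) ≈ 2.7 units.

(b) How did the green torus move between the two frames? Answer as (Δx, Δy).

(-1.4, 1.6)

The green torus was at about (9.9, 0.9) and moved to about (8.5, 2.5).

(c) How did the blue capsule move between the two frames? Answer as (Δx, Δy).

(0.4, -0.5)

The blue capsule started near (3.1, 5.3) and ended near (3.5, 4.8).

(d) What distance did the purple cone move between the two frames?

2.7

The purple cone was near (6.1, 3.6) before and (3.4, 3.6) after, so it travelled √(2.7² + 0.0²) ≈ 2.7 units.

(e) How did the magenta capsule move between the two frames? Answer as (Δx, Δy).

(-2.9, 0.4)

The magenta capsule started near (12.0, 4.4) and ended near (9.1, 4.8).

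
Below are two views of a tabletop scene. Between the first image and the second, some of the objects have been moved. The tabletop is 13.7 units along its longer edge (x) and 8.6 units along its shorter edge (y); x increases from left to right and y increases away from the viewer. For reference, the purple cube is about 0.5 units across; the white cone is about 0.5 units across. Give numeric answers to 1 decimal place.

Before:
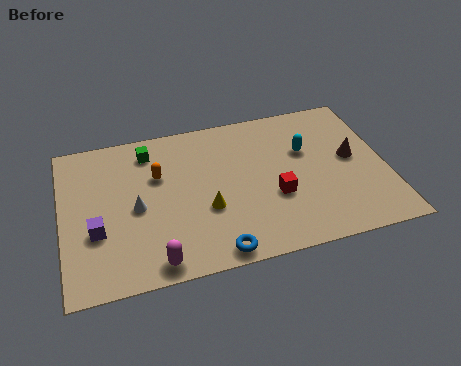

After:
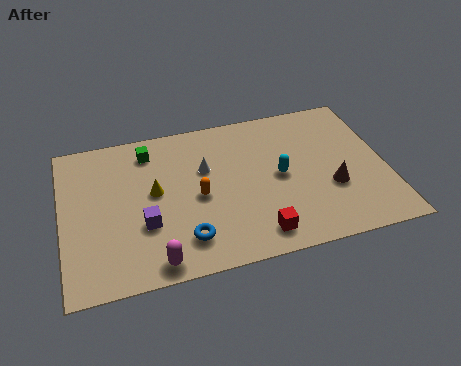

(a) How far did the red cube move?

2.1

From (8.9, 3.2) to (8.0, 1.3), the red cube covered √(0.9² + 1.9²) ≈ 2.1 units.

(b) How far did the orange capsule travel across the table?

2.3

From (4.1, 5.6) to (5.7, 4.0), the orange capsule covered √(1.6² + 1.6²) ≈ 2.3 units.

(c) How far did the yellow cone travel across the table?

2.6

The yellow cone moved from about (6.0, 3.2) to (3.9, 4.7), a distance of √(2.1² + 1.5²) ≈ 2.6.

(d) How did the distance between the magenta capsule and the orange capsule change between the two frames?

-1.0

The distance was about 4.7 in the first image and 3.7 in the second, so they moved 1.0 units closer together.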